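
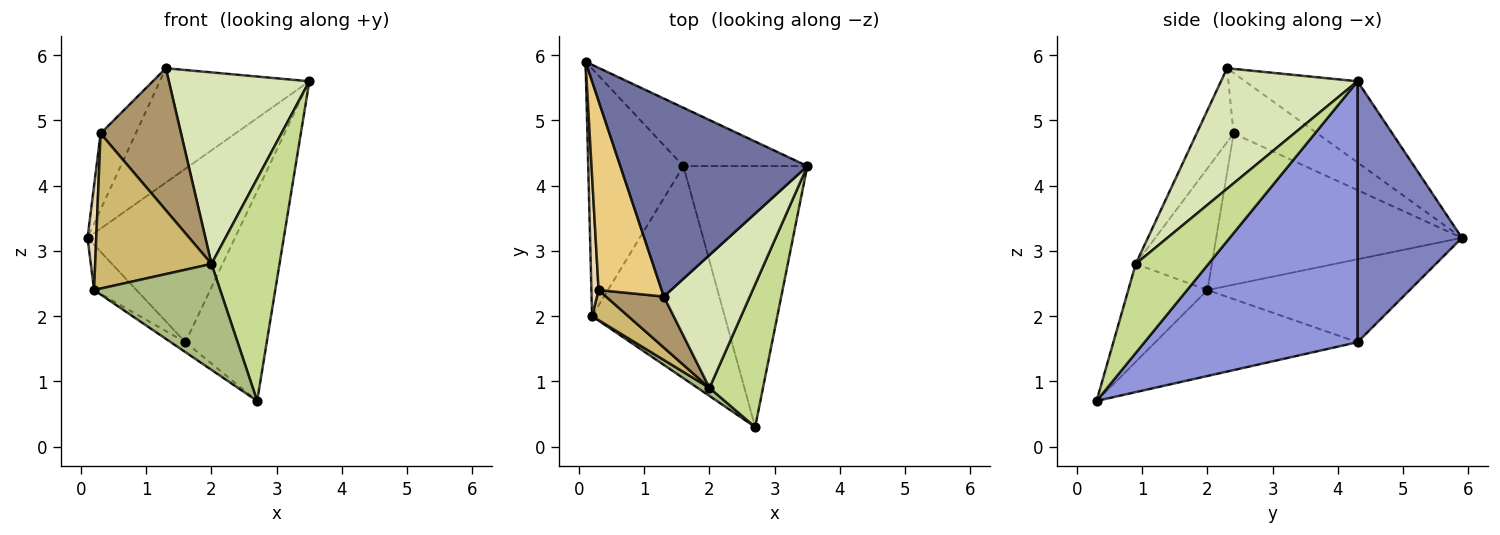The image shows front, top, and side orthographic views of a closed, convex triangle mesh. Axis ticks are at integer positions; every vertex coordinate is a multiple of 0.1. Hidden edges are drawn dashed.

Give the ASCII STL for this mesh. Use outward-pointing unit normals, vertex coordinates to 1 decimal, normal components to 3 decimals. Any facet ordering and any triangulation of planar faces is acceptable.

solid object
 facet normal -0.352 0.468 0.811
  outer loop
   vertex 1.3 2.3 5.8
   vertex 3.5 4.3 5.6
   vertex 0.1 5.9 3.2
  endloop
 endfacet
 facet normal 0.557 0.787 -0.265
  outer loop
   vertex 1.6 4.3 1.6
   vertex 0.1 5.9 3.2
   vertex 3.5 4.3 5.6
  endloop
 endfacet
 facet normal 0.854 0.326 -0.406
  outer loop
   vertex 1.6 4.3 1.6
   vertex 3.5 4.3 5.6
   vertex 2.7 0.3 0.7
  endloop
 endfacet
 facet normal -0.651 0.136 -0.747
  outer loop
   vertex 1.6 4.3 1.6
   vertex 0.2 2.0 2.4
   vertex 0.1 5.9 3.2
  endloop
 endfacet
 facet normal -0.544 0.039 -0.838
  outer loop
   vertex 1.6 4.3 1.6
   vertex 2.7 0.3 0.7
   vertex 0.2 2.0 2.4
  endloop
 endfacet
 facet normal -0.531 -0.845 0.065
  outer loop
   vertex 2.0 0.9 2.8
   vertex 0.2 2.0 2.4
   vertex 2.7 0.3 0.7
  endloop
 endfacet
 facet normal 0.669 -0.626 0.402
  outer loop
   vertex 2.0 0.9 2.8
   vertex 2.7 0.3 0.7
   vertex 3.5 4.3 5.6
  endloop
 endfacet
 facet normal 0.624 -0.642 0.445
  outer loop
   vertex 2.0 0.9 2.8
   vertex 3.5 4.3 5.6
   vertex 1.3 2.3 5.8
  endloop
 endfacet
 facet normal -0.397 -0.864 0.310
  outer loop
   vertex 0.3 2.4 4.8
   vertex 2.0 0.9 2.8
   vertex 1.3 2.3 5.8
  endloop
 endfacet
 facet normal -0.540 -0.826 0.160
  outer loop
   vertex 0.3 2.4 4.8
   vertex 0.2 2.0 2.4
   vertex 2.0 0.9 2.8
  endloop
 endfacet
 facet normal -0.665 0.279 0.693
  outer loop
   vertex 0.3 2.4 4.8
   vertex 1.3 2.3 5.8
   vertex 0.1 5.9 3.2
  endloop
 endfacet
 facet normal -0.998 -0.035 0.047
  outer loop
   vertex 0.3 2.4 4.8
   vertex 0.1 5.9 3.2
   vertex 0.2 2.0 2.4
  endloop
 endfacet
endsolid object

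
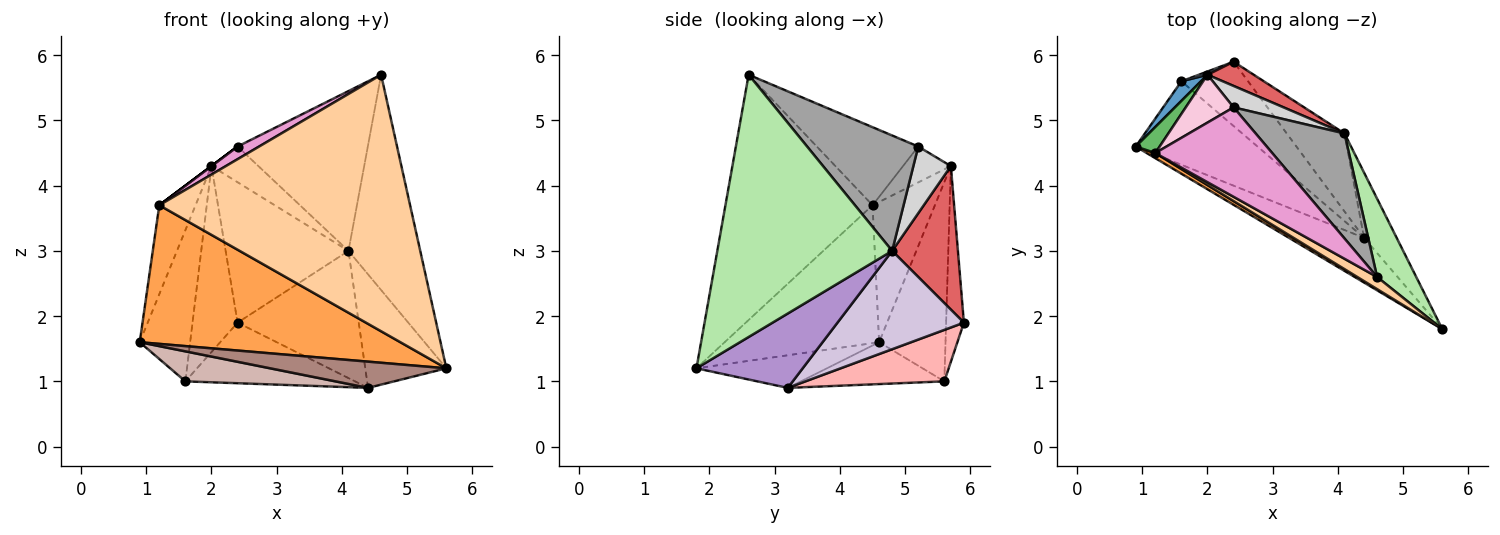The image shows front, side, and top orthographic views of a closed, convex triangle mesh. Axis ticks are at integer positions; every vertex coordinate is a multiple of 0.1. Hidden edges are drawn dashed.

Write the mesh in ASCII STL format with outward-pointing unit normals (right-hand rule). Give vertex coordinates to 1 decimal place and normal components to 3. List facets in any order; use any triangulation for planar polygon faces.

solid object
 facet normal -0.794 0.603 0.078
  outer loop
   vertex 1.6 5.6 1.0
   vertex 0.9 4.6 1.6
   vertex 2.0 5.7 4.3
  endloop
 endfacet
 facet normal -0.367 0.930 0.016
  outer loop
   vertex 1.6 5.6 1.0
   vertex 2.0 5.7 4.3
   vertex 2.4 5.9 1.9
  endloop
 endfacet
 facet normal -0.510 -0.860 0.032
  outer loop
   vertex 1.2 4.5 3.7
   vertex 0.9 4.6 1.6
   vertex 5.6 1.8 1.2
  endloop
 endfacet
 facet normal -0.506 -0.862 0.041
  outer loop
   vertex 1.2 4.5 3.7
   vertex 5.6 1.8 1.2
   vertex 4.6 2.6 5.7
  endloop
 endfacet
 facet normal -0.855 0.497 0.146
  outer loop
   vertex 1.2 4.5 3.7
   vertex 2.0 5.7 4.3
   vertex 0.9 4.6 1.6
  endloop
 endfacet
 facet normal 0.916 0.376 0.137
  outer loop
   vertex 4.1 4.8 3.0
   vertex 4.6 2.6 5.7
   vertex 5.6 1.8 1.2
  endloop
 endfacet
 facet normal 0.467 0.872 0.150
  outer loop
   vertex 4.1 4.8 3.0
   vertex 2.4 5.9 1.9
   vertex 2.0 5.7 4.3
  endloop
 endfacet
 facet normal 0.490 0.598 -0.635
  outer loop
   vertex 4.4 3.2 0.9
   vertex 1.6 5.6 1.0
   vertex 2.4 5.9 1.9
  endloop
 endfacet
 facet normal 0.751 0.573 -0.329
  outer loop
   vertex 4.4 3.2 0.9
   vertex 4.1 4.8 3.0
   vertex 5.6 1.8 1.2
  endloop
 endfacet
 facet normal 0.665 0.637 -0.390
  outer loop
   vertex 4.4 3.2 0.9
   vertex 2.4 5.9 1.9
   vertex 4.1 4.8 3.0
  endloop
 endfacet
 facet normal -0.351 -0.474 -0.808
  outer loop
   vertex 4.4 3.2 0.9
   vertex 5.6 1.8 1.2
   vertex 0.9 4.6 1.6
  endloop
 endfacet
 facet normal -0.308 -0.322 -0.895
  outer loop
   vertex 4.4 3.2 0.9
   vertex 0.9 4.6 1.6
   vertex 1.6 5.6 1.0
  endloop
 endfacet
 facet normal -0.551 -0.117 0.826
  outer loop
   vertex 2.4 5.2 4.6
   vertex 1.2 4.5 3.7
   vertex 4.6 2.6 5.7
  endloop
 endfacet
 facet normal -0.600 0.000 0.800
  outer loop
   vertex 2.4 5.2 4.6
   vertex 2.0 5.7 4.3
   vertex 1.2 4.5 3.7
  endloop
 endfacet
 facet normal 0.581 0.680 0.447
  outer loop
   vertex 2.4 5.2 4.6
   vertex 4.6 2.6 5.7
   vertex 4.1 4.8 3.0
  endloop
 endfacet
 facet normal 0.566 0.707 0.424
  outer loop
   vertex 2.4 5.2 4.6
   vertex 4.1 4.8 3.0
   vertex 2.0 5.7 4.3
  endloop
 endfacet
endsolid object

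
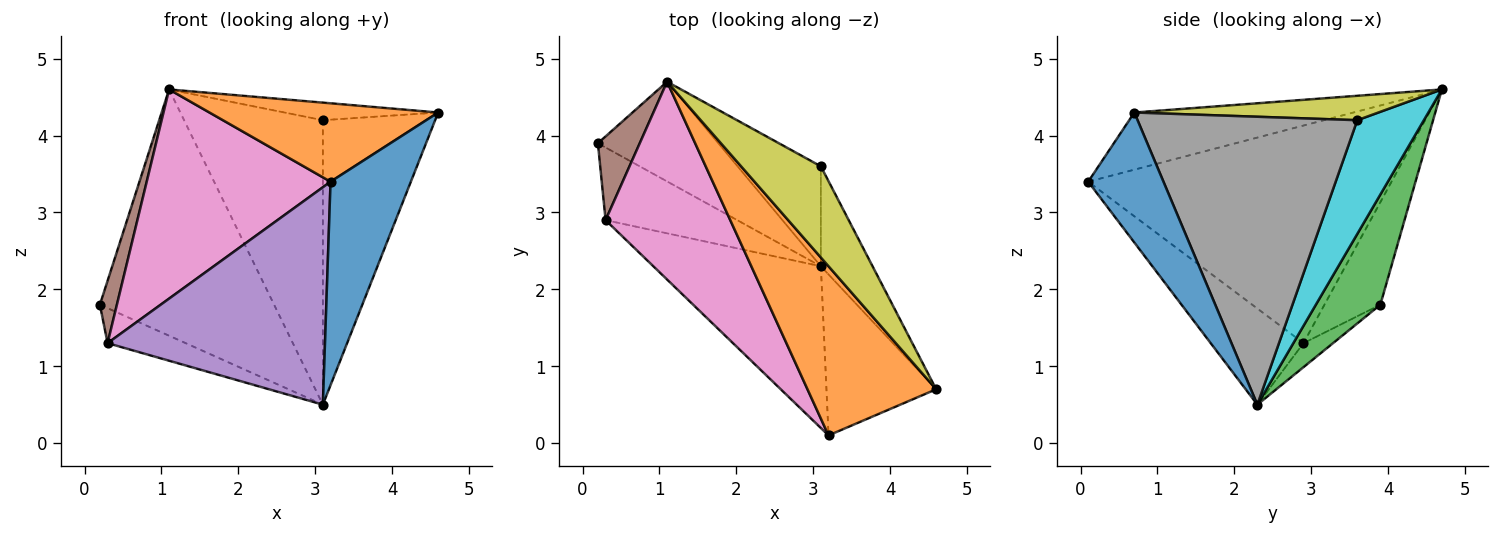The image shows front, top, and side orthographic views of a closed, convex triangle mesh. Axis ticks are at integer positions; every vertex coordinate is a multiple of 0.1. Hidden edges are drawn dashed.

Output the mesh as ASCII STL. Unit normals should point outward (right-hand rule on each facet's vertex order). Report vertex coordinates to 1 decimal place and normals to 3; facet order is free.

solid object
 facet normal 0.592 -0.632 -0.500
  outer loop
   vertex 3.1 2.3 0.5
   vertex 4.6 0.7 4.3
   vertex 3.2 0.1 3.4
  endloop
 endfacet
 facet normal -0.374 -0.390 0.841
  outer loop
   vertex 1.1 4.7 4.6
   vertex 3.2 0.1 3.4
   vertex 4.6 0.7 4.3
  endloop
 endfacet
 facet normal 0.325 0.877 -0.355
  outer loop
   vertex 1.1 4.7 4.6
   vertex 3.1 2.3 0.5
   vertex 0.2 3.9 1.8
  endloop
 endfacet
 facet normal -0.162 0.428 -0.889
  outer loop
   vertex 0.3 2.9 1.3
   vertex 0.2 3.9 1.8
   vertex 3.1 2.3 0.5
  endloop
 endfacet
 facet normal -0.324 -0.759 -0.565
  outer loop
   vertex 0.3 2.9 1.3
   vertex 3.1 2.3 0.5
   vertex 3.2 0.1 3.4
  endloop
 endfacet
 facet normal -0.891 -0.271 0.364
  outer loop
   vertex 0.3 2.9 1.3
   vertex 1.1 4.7 4.6
   vertex 0.2 3.9 1.8
  endloop
 endfacet
 facet normal -0.768 -0.465 0.440
  outer loop
   vertex 0.3 2.9 1.3
   vertex 3.2 0.1 3.4
   vertex 1.1 4.7 4.6
  endloop
 endfacet
 facet normal 0.879 0.449 -0.158
  outer loop
   vertex 3.1 3.6 4.2
   vertex 4.6 0.7 4.3
   vertex 3.1 2.3 0.5
  endloop
 endfacet
 facet normal 0.288 0.181 0.940
  outer loop
   vertex 3.1 3.6 4.2
   vertex 1.1 4.7 4.6
   vertex 4.6 0.7 4.3
  endloop
 endfacet
 facet normal 0.412 0.860 -0.302
  outer loop
   vertex 3.1 3.6 4.2
   vertex 3.1 2.3 0.5
   vertex 1.1 4.7 4.6
  endloop
 endfacet
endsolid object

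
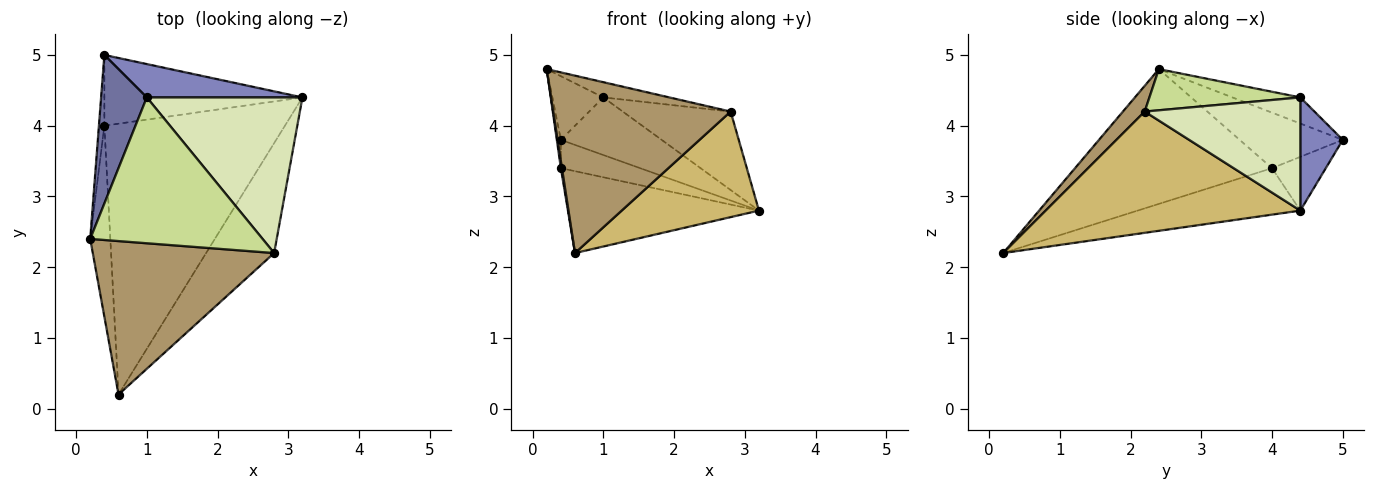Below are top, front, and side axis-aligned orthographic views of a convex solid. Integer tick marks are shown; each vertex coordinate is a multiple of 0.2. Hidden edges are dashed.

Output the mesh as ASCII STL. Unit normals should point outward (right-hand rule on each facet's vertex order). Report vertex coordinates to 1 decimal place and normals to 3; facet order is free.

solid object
 facet normal -0.465 0.349 0.814
  outer loop
   vertex 1.0 4.4 4.4
   vertex 0.4 5.0 3.8
   vertex 0.2 2.4 4.8
  endloop
 endfacet
 facet normal 0.342 0.813 0.471
  outer loop
   vertex 1.0 4.4 4.4
   vertex 3.2 4.4 2.8
   vertex 0.4 5.0 3.8
  endloop
 endfacet
 facet normal -0.994 0.039 -0.097
  outer loop
   vertex 0.4 4.0 3.4
   vertex 0.2 2.4 4.8
   vertex 0.4 5.0 3.8
  endloop
 endfacet
 facet normal -0.989 -0.005 -0.148
  outer loop
   vertex 0.4 4.0 3.4
   vertex 0.6 0.2 2.2
   vertex 0.2 2.4 4.8
  endloop
 endfacet
 facet normal -0.244 0.360 -0.900
  outer loop
   vertex 0.4 4.0 3.4
   vertex 0.4 5.0 3.8
   vertex 3.2 4.4 2.8
  endloop
 endfacet
 facet normal -0.239 0.281 -0.929
  outer loop
   vertex 0.4 4.0 3.4
   vertex 3.2 4.4 2.8
   vertex 0.6 0.2 2.2
  endloop
 endfacet
 facet normal 0.231 0.101 0.968
  outer loop
   vertex 2.8 2.2 4.2
   vertex 1.0 4.4 4.4
   vertex 0.2 2.4 4.8
  endloop
 endfacet
 facet normal 0.545 0.378 0.749
  outer loop
   vertex 2.8 2.2 4.2
   vertex 3.2 4.4 2.8
   vertex 1.0 4.4 4.4
  endloop
 endfacet
 facet normal 0.092 -0.753 0.651
  outer loop
   vertex 2.8 2.2 4.2
   vertex 0.2 2.4 4.8
   vertex 0.6 0.2 2.2
  endloop
 endfacet
 facet normal 0.789 -0.425 -0.443
  outer loop
   vertex 2.8 2.2 4.2
   vertex 0.6 0.2 2.2
   vertex 3.2 4.4 2.8
  endloop
 endfacet
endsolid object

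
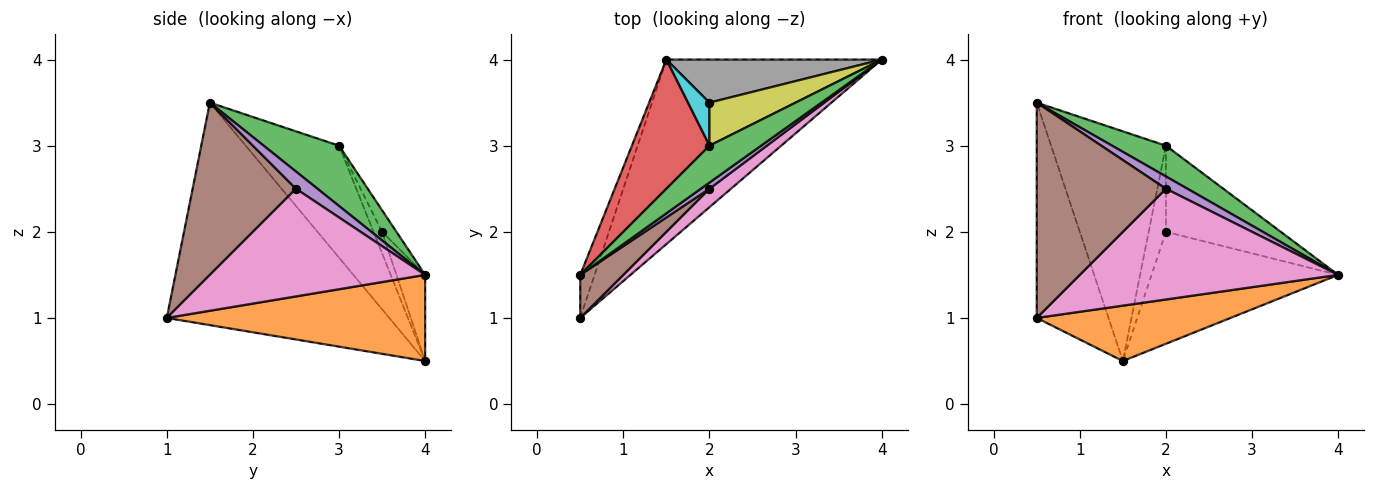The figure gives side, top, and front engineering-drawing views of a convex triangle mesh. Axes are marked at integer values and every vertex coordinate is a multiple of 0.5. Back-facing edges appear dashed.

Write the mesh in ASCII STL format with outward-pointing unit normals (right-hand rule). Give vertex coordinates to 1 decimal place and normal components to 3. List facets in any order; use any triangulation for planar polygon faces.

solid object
 facet normal -0.950 0.306 -0.061
  outer loop
   vertex 0.5 1.0 1.0
   vertex 0.5 1.5 3.5
   vertex 1.5 4.0 0.5
  endloop
 endfacet
 facet normal 0.358 -0.268 -0.894
  outer loop
   vertex 0.5 1.0 1.0
   vertex 1.5 4.0 0.5
   vertex 4.0 4.0 1.5
  endloop
 endfacet
 facet normal 0.667 -0.477 0.572
  outer loop
   vertex 2.0 3.0 3.0
   vertex 0.5 1.5 3.5
   vertex 4.0 4.0 1.5
  endloop
 endfacet
 facet normal -0.578 0.711 0.400
  outer loop
   vertex 2.0 3.0 3.0
   vertex 1.5 4.0 0.5
   vertex 0.5 1.5 3.5
  endloop
 endfacet
 facet normal 0.667 -0.667 0.333
  outer loop
   vertex 2.0 2.5 2.5
   vertex 4.0 4.0 1.5
   vertex 0.5 1.5 3.5
  endloop
 endfacet
 facet normal 0.617 -0.772 0.154
  outer loop
   vertex 2.0 2.5 2.5
   vertex 0.5 1.5 3.5
   vertex 0.5 1.0 1.0
  endloop
 endfacet
 facet normal 0.635 -0.762 0.127
  outer loop
   vertex 2.0 2.5 2.5
   vertex 0.5 1.0 1.0
   vertex 4.0 4.0 1.5
  endloop
 endfacet
 facet normal -0.142 0.924 0.355
  outer loop
   vertex 2.0 3.5 2.0
   vertex 4.0 4.0 1.5
   vertex 1.5 4.0 0.5
  endloop
 endfacet
 facet normal -0.111 0.889 0.444
  outer loop
   vertex 2.0 3.5 2.0
   vertex 2.0 3.0 3.0
   vertex 4.0 4.0 1.5
  endloop
 endfacet
 facet normal -0.408 0.816 0.408
  outer loop
   vertex 2.0 3.5 2.0
   vertex 1.5 4.0 0.5
   vertex 2.0 3.0 3.0
  endloop
 endfacet
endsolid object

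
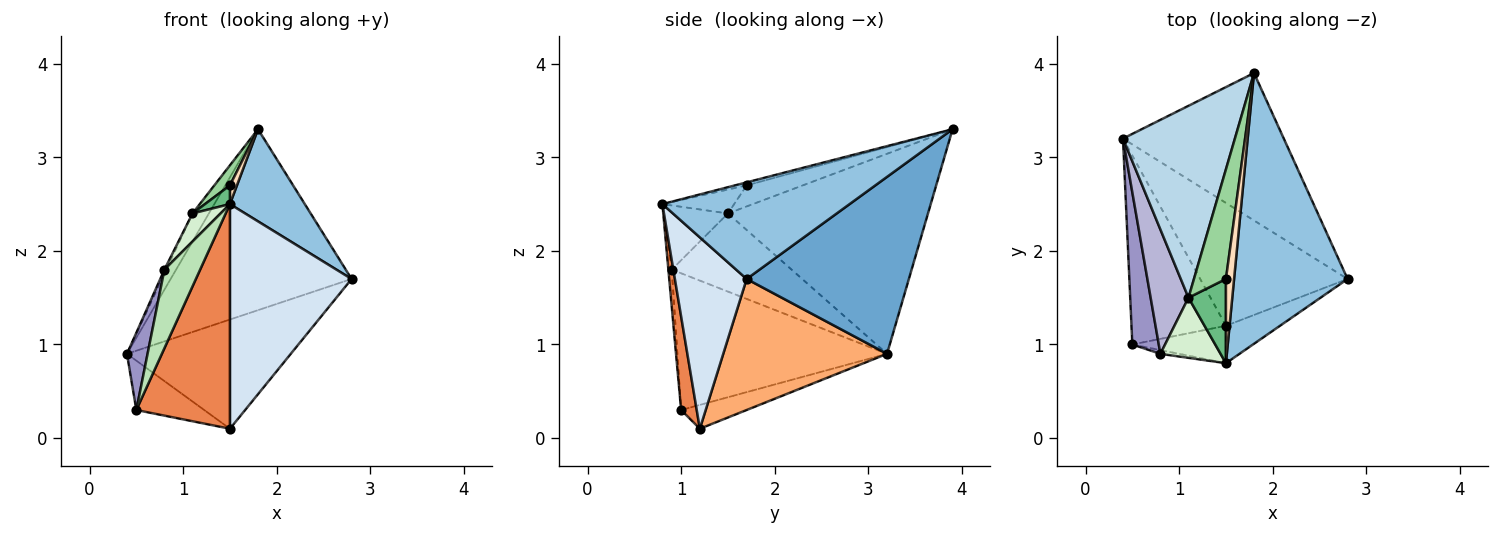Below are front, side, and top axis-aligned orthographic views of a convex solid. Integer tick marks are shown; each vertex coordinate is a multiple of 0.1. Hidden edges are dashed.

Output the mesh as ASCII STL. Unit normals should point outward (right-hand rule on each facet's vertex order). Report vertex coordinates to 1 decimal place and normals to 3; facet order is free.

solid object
 facet normal 0.571 0.637 -0.519
  outer loop
   vertex 1.8 3.9 3.3
   vertex 2.8 1.7 1.7
   vertex 0.4 3.2 0.9
  endloop
 endfacet
 facet normal 0.627 -0.251 0.737
  outer loop
   vertex 1.8 3.9 3.3
   vertex 1.5 0.8 2.5
   vertex 2.8 1.7 1.7
  endloop
 endfacet
 facet normal -0.870 0.071 0.487
  outer loop
   vertex 1.1 1.5 2.4
   vertex 1.8 3.9 3.3
   vertex 0.4 3.2 0.9
  endloop
 endfacet
 facet normal 0.503 -0.853 -0.142
  outer loop
   vertex 1.5 1.2 0.1
   vertex 2.8 1.7 1.7
   vertex 1.5 0.8 2.5
  endloop
 endfacet
 facet normal 0.162 -0.973 -0.162
  outer loop
   vertex 1.5 1.2 0.1
   vertex 1.5 0.8 2.5
   vertex 0.5 1.0 0.3
  endloop
 endfacet
 facet normal 0.553 0.553 -0.623
  outer loop
   vertex 1.5 1.2 0.1
   vertex 0.4 3.2 0.9
   vertex 2.8 1.7 1.7
  endloop
 endfacet
 facet normal -0.237 0.246 -0.940
  outer loop
   vertex 1.5 1.2 0.1
   vertex 0.5 1.0 0.3
   vertex 0.4 3.2 0.9
  endloop
 endfacet
 facet normal -0.340 -0.204 0.918
  outer loop
   vertex 1.5 1.7 2.7
   vertex 1.5 0.8 2.5
   vertex 1.8 3.9 3.3
  endloop
 endfacet
 facet normal -0.529 -0.184 0.828
  outer loop
   vertex 1.5 1.7 2.7
   vertex 1.1 1.5 2.4
   vertex 1.5 0.8 2.5
  endloop
 endfacet
 facet normal -0.544 -0.151 0.826
  outer loop
   vertex 1.5 1.7 2.7
   vertex 1.8 3.9 3.3
   vertex 1.1 1.5 2.4
  endloop
 endfacet
 facet normal -0.095 -0.994 -0.047
  outer loop
   vertex 0.8 0.9 1.8
   vertex 0.5 1.0 0.3
   vertex 1.5 0.8 2.5
  endloop
 endfacet
 facet normal -0.695 -0.304 0.652
  outer loop
   vertex 0.8 0.9 1.8
   vertex 1.5 0.8 2.5
   vertex 1.1 1.5 2.4
  endloop
 endfacet
 facet normal -0.977 -0.096 0.189
  outer loop
   vertex 0.8 0.9 1.8
   vertex 0.4 3.2 0.9
   vertex 0.5 1.0 0.3
  endloop
 endfacet
 facet normal -0.900 0.014 0.436
  outer loop
   vertex 0.8 0.9 1.8
   vertex 1.1 1.5 2.4
   vertex 0.4 3.2 0.9
  endloop
 endfacet
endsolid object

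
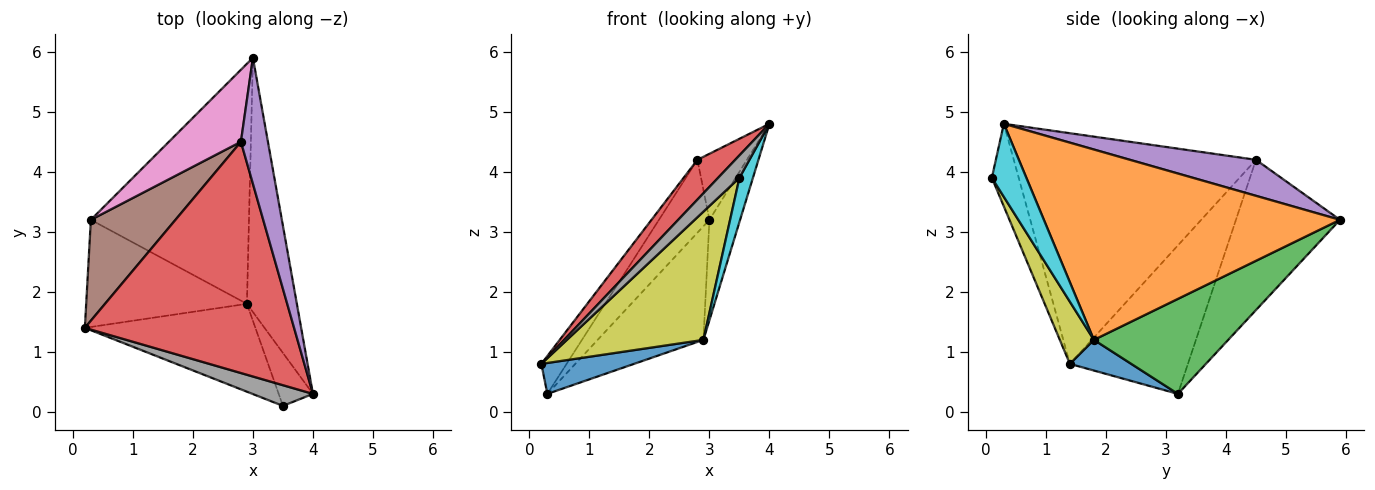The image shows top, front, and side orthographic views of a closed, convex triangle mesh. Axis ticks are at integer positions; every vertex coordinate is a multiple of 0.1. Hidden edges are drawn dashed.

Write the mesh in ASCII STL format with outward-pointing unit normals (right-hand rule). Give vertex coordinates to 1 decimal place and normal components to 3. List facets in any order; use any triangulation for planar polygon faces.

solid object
 facet normal 0.180 -0.273 -0.945
  outer loop
   vertex 2.9 1.8 1.2
   vertex 0.2 1.4 0.8
   vertex 0.3 3.2 0.3
  endloop
 endfacet
 facet normal 0.962 0.100 -0.253
  outer loop
   vertex 2.9 1.8 1.2
   vertex 3.0 5.9 3.2
   vertex 4.0 0.3 4.8
  endloop
 endfacet
 facet normal 0.477 0.376 -0.794
  outer loop
   vertex 2.9 1.8 1.2
   vertex 0.3 3.2 0.3
   vertex 3.0 5.9 3.2
  endloop
 endfacet
 facet normal -0.736 -0.115 0.667
  outer loop
   vertex 2.8 4.5 4.2
   vertex 0.2 1.4 0.8
   vertex 4.0 0.3 4.8
  endloop
 endfacet
 facet normal 0.763 0.300 0.572
  outer loop
   vertex 2.8 4.5 4.2
   vertex 4.0 0.3 4.8
   vertex 3.0 5.9 3.2
  endloop
 endfacet
 facet normal -0.854 0.183 0.487
  outer loop
   vertex 2.8 4.5 4.2
   vertex 0.3 3.2 0.3
   vertex 0.2 1.4 0.8
  endloop
 endfacet
 facet normal -0.826 0.401 0.396
  outer loop
   vertex 2.8 4.5 4.2
   vertex 3.0 5.9 3.2
   vertex 0.3 3.2 0.3
  endloop
 endfacet
 facet normal -0.680 -0.539 0.497
  outer loop
   vertex 3.5 0.1 3.9
   vertex 4.0 0.3 4.8
   vertex 0.2 1.4 0.8
  endloop
 endfacet
 facet normal 0.202 -0.808 -0.554
  outer loop
   vertex 3.5 0.1 3.9
   vertex 0.2 1.4 0.8
   vertex 2.9 1.8 1.2
  endloop
 endfacet
 facet normal 0.854 -0.334 -0.400
  outer loop
   vertex 3.5 0.1 3.9
   vertex 2.9 1.8 1.2
   vertex 4.0 0.3 4.8
  endloop
 endfacet
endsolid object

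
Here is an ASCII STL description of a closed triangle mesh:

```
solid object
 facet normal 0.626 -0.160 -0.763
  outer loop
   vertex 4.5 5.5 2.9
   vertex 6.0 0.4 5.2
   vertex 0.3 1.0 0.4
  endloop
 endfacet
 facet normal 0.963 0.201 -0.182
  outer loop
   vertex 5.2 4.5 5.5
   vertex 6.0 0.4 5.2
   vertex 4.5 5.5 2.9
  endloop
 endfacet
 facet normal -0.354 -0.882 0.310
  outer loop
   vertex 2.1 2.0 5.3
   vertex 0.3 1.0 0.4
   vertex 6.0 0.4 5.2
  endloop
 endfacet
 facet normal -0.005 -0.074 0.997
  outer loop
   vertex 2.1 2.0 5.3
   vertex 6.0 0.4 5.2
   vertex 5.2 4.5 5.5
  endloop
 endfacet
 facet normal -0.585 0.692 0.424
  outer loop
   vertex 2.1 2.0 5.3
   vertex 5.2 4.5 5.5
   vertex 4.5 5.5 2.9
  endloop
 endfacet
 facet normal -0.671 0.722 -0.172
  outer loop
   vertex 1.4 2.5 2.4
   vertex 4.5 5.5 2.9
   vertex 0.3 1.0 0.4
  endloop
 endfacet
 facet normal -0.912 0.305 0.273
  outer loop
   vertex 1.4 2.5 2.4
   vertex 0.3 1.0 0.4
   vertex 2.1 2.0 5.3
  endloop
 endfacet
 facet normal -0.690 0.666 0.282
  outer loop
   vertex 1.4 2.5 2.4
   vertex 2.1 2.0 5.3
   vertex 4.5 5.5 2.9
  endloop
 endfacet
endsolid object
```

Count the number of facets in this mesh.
8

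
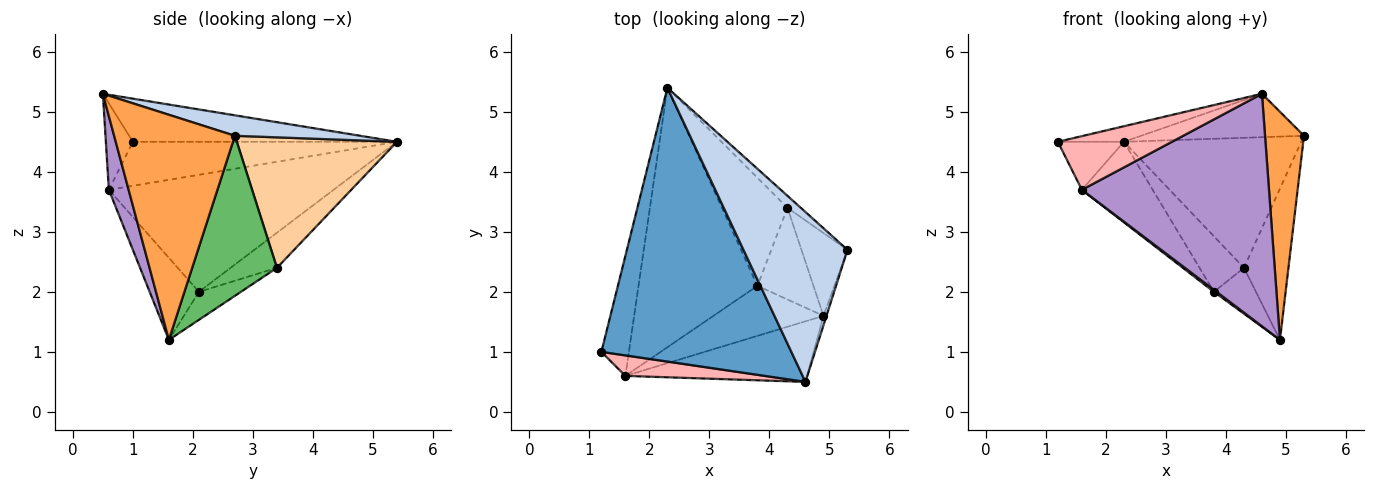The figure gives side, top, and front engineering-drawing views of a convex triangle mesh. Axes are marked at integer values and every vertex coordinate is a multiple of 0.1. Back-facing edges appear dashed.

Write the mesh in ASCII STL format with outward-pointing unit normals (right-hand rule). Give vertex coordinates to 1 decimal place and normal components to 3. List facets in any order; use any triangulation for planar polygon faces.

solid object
 facet normal -0.221 0.055 0.974
  outer loop
   vertex 4.6 0.5 5.3
   vertex 2.3 5.4 4.5
   vertex 1.2 1.0 4.5
  endloop
 endfacet
 facet normal 0.187 0.243 0.952
  outer loop
   vertex 4.6 0.5 5.3
   vertex 5.3 2.7 4.6
   vertex 2.3 5.4 4.5
  endloop
 endfacet
 facet normal 0.952 -0.307 -0.013
  outer loop
   vertex 4.6 0.5 5.3
   vertex 4.9 1.6 1.2
   vertex 5.3 2.7 4.6
  endloop
 endfacet
 facet normal 0.669 0.740 -0.068
  outer loop
   vertex 4.3 3.4 2.4
   vertex 2.3 5.4 4.5
   vertex 5.3 2.7 4.6
  endloop
 endfacet
 facet normal 0.858 0.450 -0.247
  outer loop
   vertex 4.3 3.4 2.4
   vertex 5.3 2.7 4.6
   vertex 4.9 1.6 1.2
  endloop
 endfacet
 facet normal -0.430 0.413 -0.803
  outer loop
   vertex 4.3 3.4 2.4
   vertex 3.8 2.1 2.0
   vertex 2.3 5.4 4.5
  endloop
 endfacet
 facet normal -0.408 0.408 -0.816
  outer loop
   vertex 4.3 3.4 2.4
   vertex 4.9 1.6 1.2
   vertex 3.8 2.1 2.0
  endloop
 endfacet
 facet normal -0.216 -0.912 0.348
  outer loop
   vertex 1.6 0.6 3.7
   vertex 4.6 0.5 5.3
   vertex 1.2 1.0 4.5
  endloop
 endfacet
 facet normal 0.102 -0.963 -0.251
  outer loop
   vertex 1.6 0.6 3.7
   vertex 4.9 1.6 1.2
   vertex 4.6 0.5 5.3
  endloop
 endfacet
 facet normal -0.597 -0.032 -0.801
  outer loop
   vertex 1.6 0.6 3.7
   vertex 3.8 2.1 2.0
   vertex 4.9 1.6 1.2
  endloop
 endfacet
 facet normal -0.830 0.207 -0.518
  outer loop
   vertex 1.6 0.6 3.7
   vertex 1.2 1.0 4.5
   vertex 2.3 5.4 4.5
  endloop
 endfacet
 facet normal -0.685 0.216 -0.696
  outer loop
   vertex 1.6 0.6 3.7
   vertex 2.3 5.4 4.5
   vertex 3.8 2.1 2.0
  endloop
 endfacet
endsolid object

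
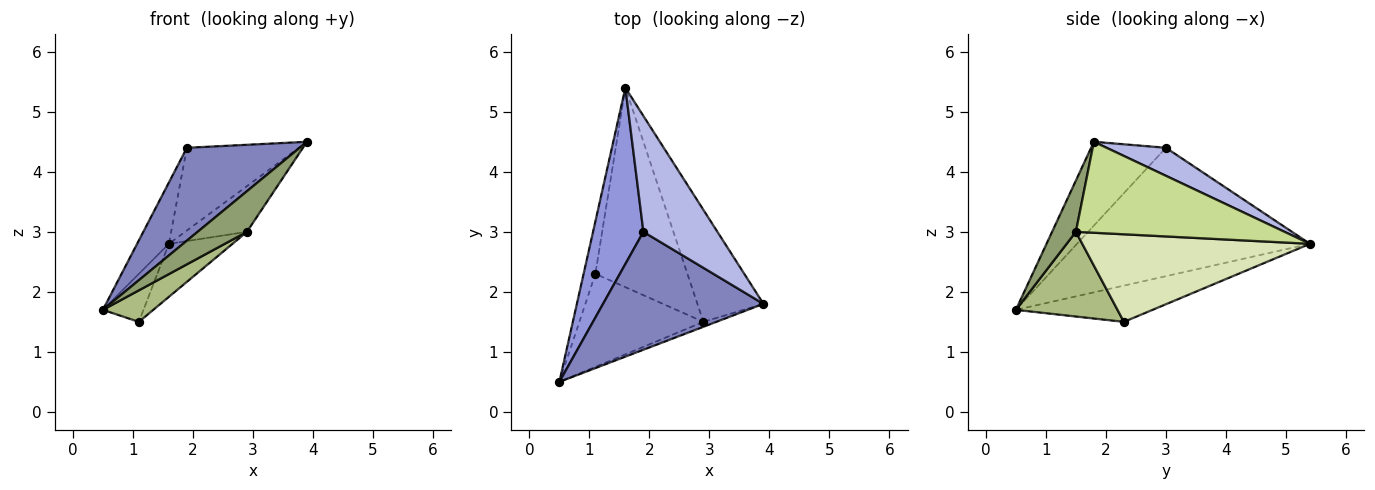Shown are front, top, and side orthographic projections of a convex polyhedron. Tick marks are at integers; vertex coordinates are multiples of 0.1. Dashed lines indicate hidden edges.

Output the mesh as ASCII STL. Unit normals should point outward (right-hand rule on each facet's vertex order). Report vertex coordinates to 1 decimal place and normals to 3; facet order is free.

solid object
 facet normal -0.915 0.272 -0.297
  outer loop
   vertex 1.1 2.3 1.5
   vertex 0.5 0.5 1.7
   vertex 1.6 5.4 2.8
  endloop
 endfacet
 facet normal -0.380 -0.572 0.727
  outer loop
   vertex 1.9 3.0 4.4
   vertex 0.5 0.5 1.7
   vertex 3.9 1.8 4.5
  endloop
 endfacet
 facet normal -0.924 0.126 0.362
  outer loop
   vertex 1.9 3.0 4.4
   vertex 1.6 5.4 2.8
   vertex 0.5 0.5 1.7
  endloop
 endfacet
 facet normal 0.294 0.555 0.778
  outer loop
   vertex 1.9 3.0 4.4
   vertex 3.9 1.8 4.5
   vertex 1.6 5.4 2.8
  endloop
 endfacet
 facet normal 0.432 -0.895 -0.109
  outer loop
   vertex 2.9 1.5 3.0
   vertex 3.9 1.8 4.5
   vertex 0.5 0.5 1.7
  endloop
 endfacet
 facet normal 0.543 -0.269 -0.795
  outer loop
   vertex 2.9 1.5 3.0
   vertex 0.5 0.5 1.7
   vertex 1.1 2.3 1.5
  endloop
 endfacet
 facet normal 0.787 0.233 -0.571
  outer loop
   vertex 2.9 1.5 3.0
   vertex 1.6 5.4 2.8
   vertex 3.9 1.8 4.5
  endloop
 endfacet
 facet normal 0.677 0.189 -0.711
  outer loop
   vertex 2.9 1.5 3.0
   vertex 1.1 2.3 1.5
   vertex 1.6 5.4 2.8
  endloop
 endfacet
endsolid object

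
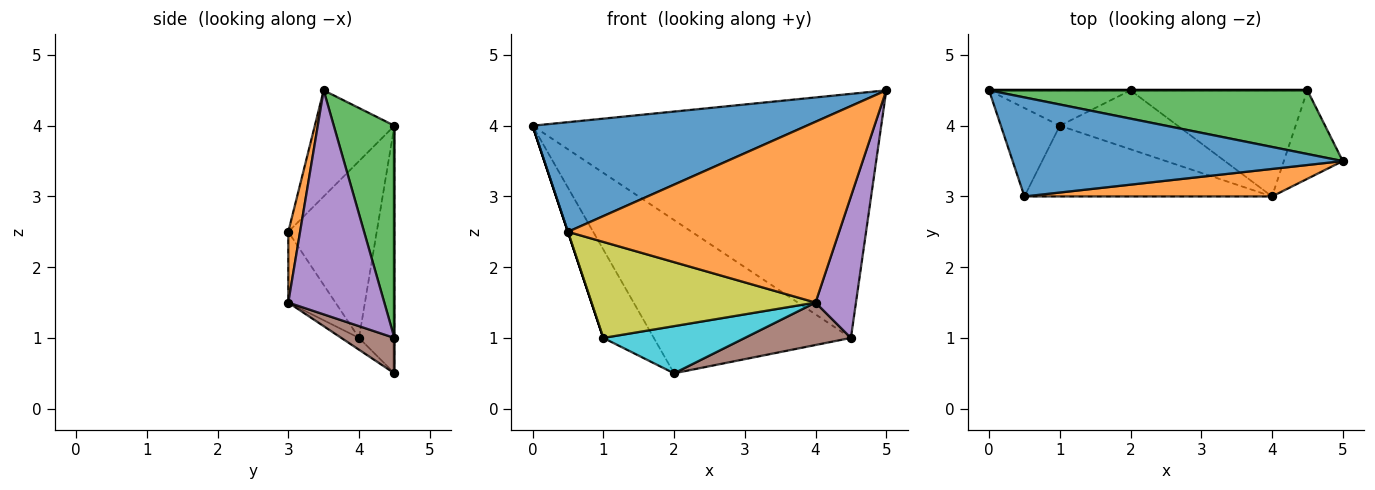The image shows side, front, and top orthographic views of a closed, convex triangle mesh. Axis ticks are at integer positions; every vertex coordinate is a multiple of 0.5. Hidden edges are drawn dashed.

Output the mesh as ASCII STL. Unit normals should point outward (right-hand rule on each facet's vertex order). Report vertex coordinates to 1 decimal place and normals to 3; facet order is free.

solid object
 facet normal -0.211 -0.725 0.655
  outer loop
   vertex 0.5 3.0 2.5
   vertex 5.0 3.5 4.5
   vertex 0.0 4.5 4.0
  endloop
 endfacet
 facet normal 0.043 -0.988 0.150
  outer loop
   vertex 4.0 3.0 1.5
   vertex 5.0 3.5 4.5
   vertex 0.5 3.0 2.5
  endloop
 endfacet
 facet normal 0.166 0.954 0.249
  outer loop
   vertex 4.5 4.5 1.0
   vertex 0.0 4.5 4.0
   vertex 5.0 3.5 4.5
  endloop
 endfacet
 facet normal 0.000 1.000 0.000
  outer loop
   vertex 4.5 4.5 1.0
   vertex 2.0 4.5 0.5
   vertex 0.0 4.5 4.0
  endloop
 endfacet
 facet normal 0.896 -0.377 -0.236
  outer loop
   vertex 4.5 4.5 1.0
   vertex 5.0 3.5 4.5
   vertex 4.0 3.0 1.5
  endloop
 endfacet
 facet normal 0.183 -0.365 -0.913
  outer loop
   vertex 4.5 4.5 1.0
   vertex 4.0 3.0 1.5
   vertex 2.0 4.5 0.5
  endloop
 endfacet
 facet normal -0.949 0.000 -0.316
  outer loop
   vertex 1.0 4.0 1.0
   vertex 0.5 3.0 2.5
   vertex 0.0 4.5 4.0
  endloop
 endfacet
 facet normal -0.545 0.778 -0.311
  outer loop
   vertex 1.0 4.0 1.0
   vertex 0.0 4.5 4.0
   vertex 2.0 4.5 0.5
  endloop
 endfacet
 facet normal -0.167 -0.794 -0.585
  outer loop
   vertex 1.0 4.0 1.0
   vertex 4.0 3.0 1.5
   vertex 0.5 3.0 2.5
  endloop
 endfacet
 facet normal -0.078 -0.623 -0.778
  outer loop
   vertex 1.0 4.0 1.0
   vertex 2.0 4.5 0.5
   vertex 4.0 3.0 1.5
  endloop
 endfacet
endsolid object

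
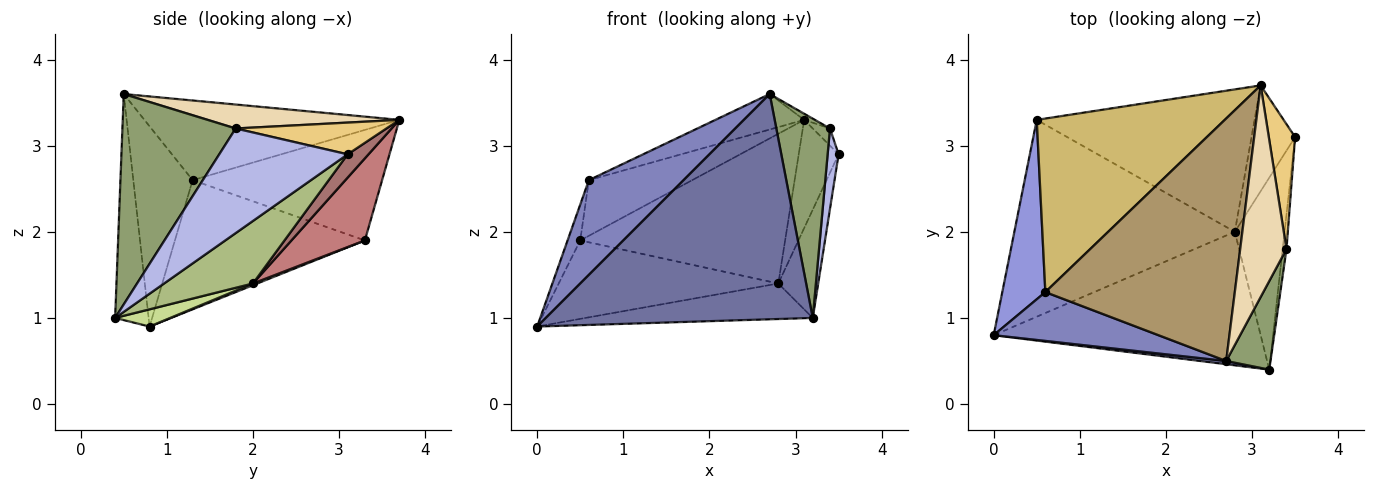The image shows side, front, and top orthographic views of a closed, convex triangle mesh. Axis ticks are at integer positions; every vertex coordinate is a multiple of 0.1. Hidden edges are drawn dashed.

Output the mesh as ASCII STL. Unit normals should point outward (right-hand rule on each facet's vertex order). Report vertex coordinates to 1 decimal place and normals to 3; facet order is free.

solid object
 facet normal -0.124 -0.992 0.014
  outer loop
   vertex 2.7 0.5 3.6
   vertex 0.0 0.8 0.9
   vertex 3.2 0.4 1.0
  endloop
 endfacet
 facet normal -0.486 -0.777 0.400
  outer loop
   vertex 0.6 1.3 2.6
   vertex 0.0 0.8 0.9
   vertex 2.7 0.5 3.6
  endloop
 endfacet
 facet normal -0.947 0.063 0.316
  outer loop
   vertex 0.5 3.3 1.9
   vertex 0.0 0.8 0.9
   vertex 0.6 1.3 2.6
  endloop
 endfacet
 facet normal 0.996 -0.085 -0.036
  outer loop
   vertex 3.4 1.8 3.2
   vertex 3.2 0.4 1.0
   vertex 3.5 3.1 2.9
  endloop
 endfacet
 facet normal 0.888 -0.421 0.187
  outer loop
   vertex 3.4 1.8 3.2
   vertex 2.7 0.5 3.6
   vertex 3.2 0.4 1.0
  endloop
 endfacet
 facet normal 0.738 0.331 -0.588
  outer loop
   vertex 2.8 2.0 1.4
   vertex 3.5 3.1 2.9
   vertex 3.2 0.4 1.0
  endloop
 endfacet
 facet normal 0.062 0.257 -0.964
  outer loop
   vertex 2.8 2.0 1.4
   vertex 3.2 0.4 1.0
   vertex 0.0 0.8 0.9
  endloop
 endfacet
 facet normal 0.007 0.370 -0.929
  outer loop
   vertex 2.8 2.0 1.4
   vertex 0.0 0.8 0.9
   vertex 0.5 3.3 1.9
  endloop
 endfacet
 facet normal -0.384 0.134 0.914
  outer loop
   vertex 3.1 3.7 3.3
   vertex 0.6 1.3 2.6
   vertex 2.7 0.5 3.6
  endloop
 endfacet
 facet normal -0.488 0.266 0.831
  outer loop
   vertex 3.1 3.7 3.3
   vertex 0.5 3.3 1.9
   vertex 0.6 1.3 2.6
  endloop
 endfacet
 facet normal 0.767 0.088 0.636
  outer loop
   vertex 3.1 3.7 3.3
   vertex 3.4 1.8 3.2
   vertex 3.5 3.1 2.9
  endloop
 endfacet
 facet normal 0.459 0.026 0.888
  outer loop
   vertex 3.1 3.7 3.3
   vertex 2.7 0.5 3.6
   vertex 3.4 1.8 3.2
  endloop
 endfacet
 facet normal 0.350 0.670 -0.655
  outer loop
   vertex 3.1 3.7 3.3
   vertex 3.5 3.1 2.9
   vertex 2.8 2.0 1.4
  endloop
 endfacet
 facet normal 0.251 0.701 -0.667
  outer loop
   vertex 3.1 3.7 3.3
   vertex 2.8 2.0 1.4
   vertex 0.5 3.3 1.9
  endloop
 endfacet
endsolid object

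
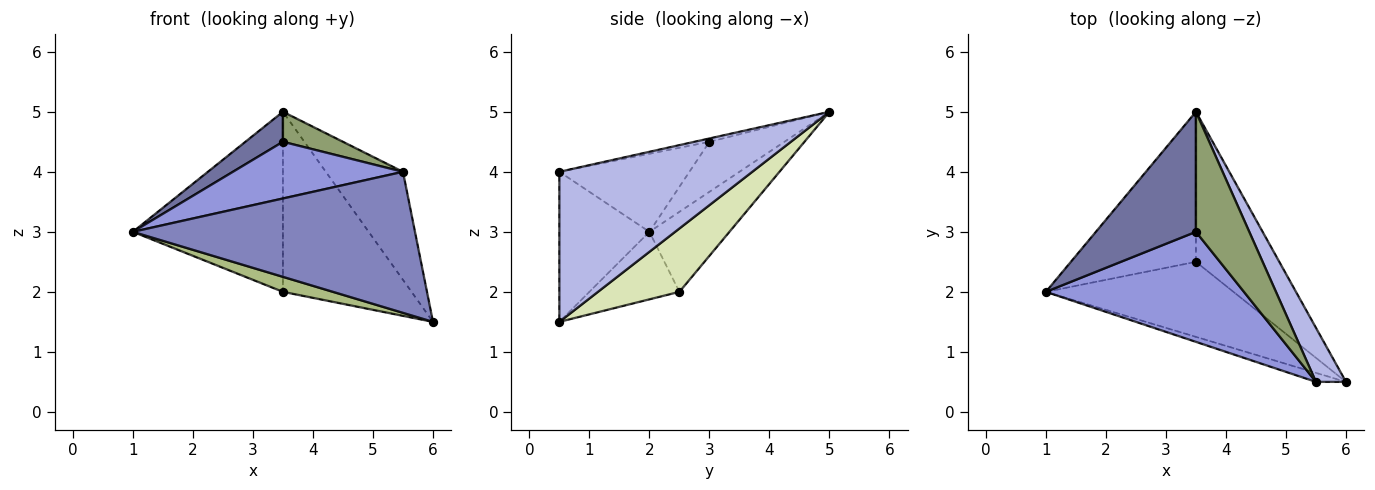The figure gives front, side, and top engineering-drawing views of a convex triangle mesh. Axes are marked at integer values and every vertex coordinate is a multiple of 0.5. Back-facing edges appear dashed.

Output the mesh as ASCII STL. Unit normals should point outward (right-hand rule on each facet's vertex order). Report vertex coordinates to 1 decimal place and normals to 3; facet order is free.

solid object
 facet normal -0.436 -0.218 0.873
  outer loop
   vertex 3.5 3.0 4.5
   vertex 3.5 5.0 5.0
   vertex 1.0 2.0 3.0
  endloop
 endfacet
 facet normal -0.303 -0.951 -0.061
  outer loop
   vertex 5.5 0.5 4.0
   vertex 1.0 2.0 3.0
   vertex 6.0 0.5 1.5
  endloop
 endfacet
 facet normal -0.331 -0.432 0.839
  outer loop
   vertex 5.5 0.5 4.0
   vertex 3.5 3.0 4.5
   vertex 1.0 2.0 3.0
  endloop
 endfacet
 facet normal 0.913 0.365 0.183
  outer loop
   vertex 5.5 0.5 4.0
   vertex 6.0 0.5 1.5
   vertex 3.5 5.0 5.0
  endloop
 endfacet
 facet normal -0.061 -0.242 0.968
  outer loop
   vertex 5.5 0.5 4.0
   vertex 3.5 5.0 5.0
   vertex 3.5 3.0 4.5
  endloop
 endfacet
 facet normal -0.333 -0.185 -0.925
  outer loop
   vertex 3.5 2.5 2.0
   vertex 6.0 0.5 1.5
   vertex 1.0 2.0 3.0
  endloop
 endfacet
 facet normal -0.379 0.711 -0.592
  outer loop
   vertex 3.5 2.5 2.0
   vertex 1.0 2.0 3.0
   vertex 3.5 5.0 5.0
  endloop
 endfacet
 facet normal 0.438 0.691 -0.576
  outer loop
   vertex 3.5 2.5 2.0
   vertex 3.5 5.0 5.0
   vertex 6.0 0.5 1.5
  endloop
 endfacet
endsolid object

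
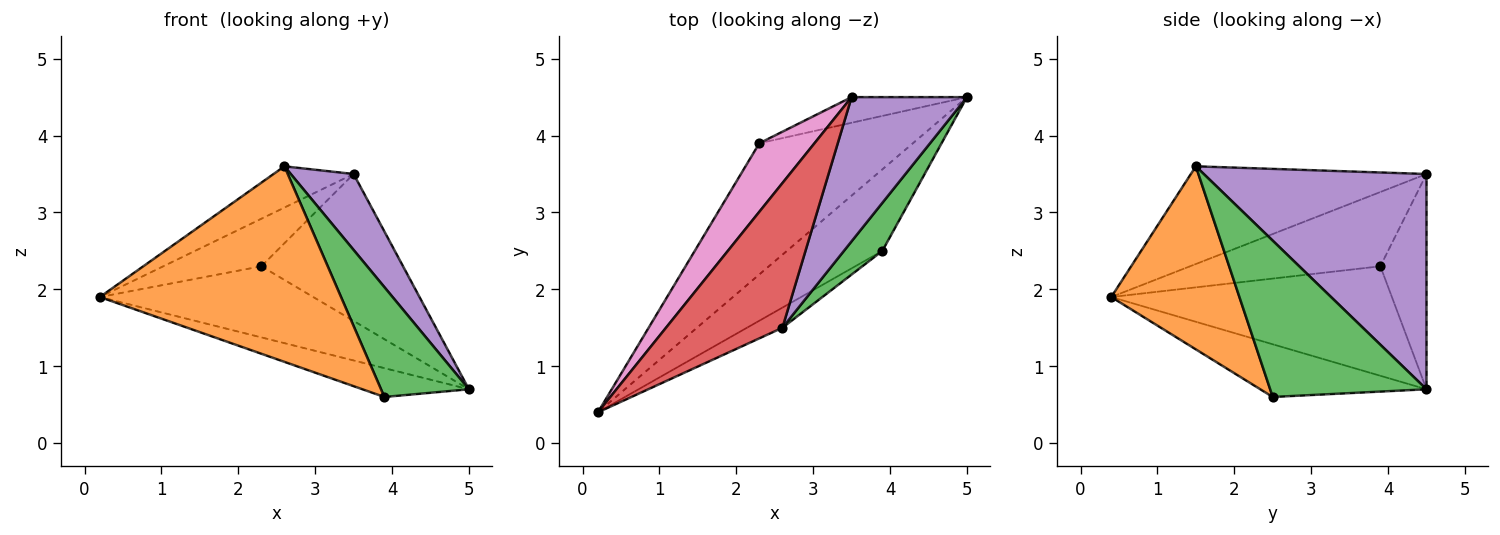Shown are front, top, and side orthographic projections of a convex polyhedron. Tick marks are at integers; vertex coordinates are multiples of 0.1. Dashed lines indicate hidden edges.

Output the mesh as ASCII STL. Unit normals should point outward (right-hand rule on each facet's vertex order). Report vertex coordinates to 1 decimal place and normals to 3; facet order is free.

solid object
 facet normal -0.462 0.296 -0.836
  outer loop
   vertex 3.9 2.5 0.6
   vertex 0.2 0.4 1.9
   vertex 5.0 4.5 0.7
  endloop
 endfacet
 facet normal 0.467 -0.879 -0.091
  outer loop
   vertex 2.6 1.5 3.6
   vertex 0.2 0.4 1.9
   vertex 3.9 2.5 0.6
  endloop
 endfacet
 facet normal 0.852 -0.479 0.210
  outer loop
   vertex 2.6 1.5 3.6
   vertex 3.9 2.5 0.6
   vertex 5.0 4.5 0.7
  endloop
 endfacet
 facet normal -0.628 0.213 0.748
  outer loop
   vertex 3.5 4.5 3.5
   vertex 0.2 0.4 1.9
   vertex 2.6 1.5 3.6
  endloop
 endfacet
 facet normal 0.855 -0.241 0.458
  outer loop
   vertex 3.5 4.5 3.5
   vertex 2.6 1.5 3.6
   vertex 5.0 4.5 0.7
  endloop
 endfacet
 facet normal -0.531 0.404 -0.745
  outer loop
   vertex 2.3 3.9 2.3
   vertex 5.0 4.5 0.7
   vertex 0.2 0.4 1.9
  endloop
 endfacet
 facet normal -0.742 0.382 0.551
  outer loop
   vertex 2.3 3.9 2.3
   vertex 0.2 0.4 1.9
   vertex 3.5 4.5 3.5
  endloop
 endfacet
 facet normal -0.305 0.938 -0.164
  outer loop
   vertex 2.3 3.9 2.3
   vertex 3.5 4.5 3.5
   vertex 5.0 4.5 0.7
  endloop
 endfacet
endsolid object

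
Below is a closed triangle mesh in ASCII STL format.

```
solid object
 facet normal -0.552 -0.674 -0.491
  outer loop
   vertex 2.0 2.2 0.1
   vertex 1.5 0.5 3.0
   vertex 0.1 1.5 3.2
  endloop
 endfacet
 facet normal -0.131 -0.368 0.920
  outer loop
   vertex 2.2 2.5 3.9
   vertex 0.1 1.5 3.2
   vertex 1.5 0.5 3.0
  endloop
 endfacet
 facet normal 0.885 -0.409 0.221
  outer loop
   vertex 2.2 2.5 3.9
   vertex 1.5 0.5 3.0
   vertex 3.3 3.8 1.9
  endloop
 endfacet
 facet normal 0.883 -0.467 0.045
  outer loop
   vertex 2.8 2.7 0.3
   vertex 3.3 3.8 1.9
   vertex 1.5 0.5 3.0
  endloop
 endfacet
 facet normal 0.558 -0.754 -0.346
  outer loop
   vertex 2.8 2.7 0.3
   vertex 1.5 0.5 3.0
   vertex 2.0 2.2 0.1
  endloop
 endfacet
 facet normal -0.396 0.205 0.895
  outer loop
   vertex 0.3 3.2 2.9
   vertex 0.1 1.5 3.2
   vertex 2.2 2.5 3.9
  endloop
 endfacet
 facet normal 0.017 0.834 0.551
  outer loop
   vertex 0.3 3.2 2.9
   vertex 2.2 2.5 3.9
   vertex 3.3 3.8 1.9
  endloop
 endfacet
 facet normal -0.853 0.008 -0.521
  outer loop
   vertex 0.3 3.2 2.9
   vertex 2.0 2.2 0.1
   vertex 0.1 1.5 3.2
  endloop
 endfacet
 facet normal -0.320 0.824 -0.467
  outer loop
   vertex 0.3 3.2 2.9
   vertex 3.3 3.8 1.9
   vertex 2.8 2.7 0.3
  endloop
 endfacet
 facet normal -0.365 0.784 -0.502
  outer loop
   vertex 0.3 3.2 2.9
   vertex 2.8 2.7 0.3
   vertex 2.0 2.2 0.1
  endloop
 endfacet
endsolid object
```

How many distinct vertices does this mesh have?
7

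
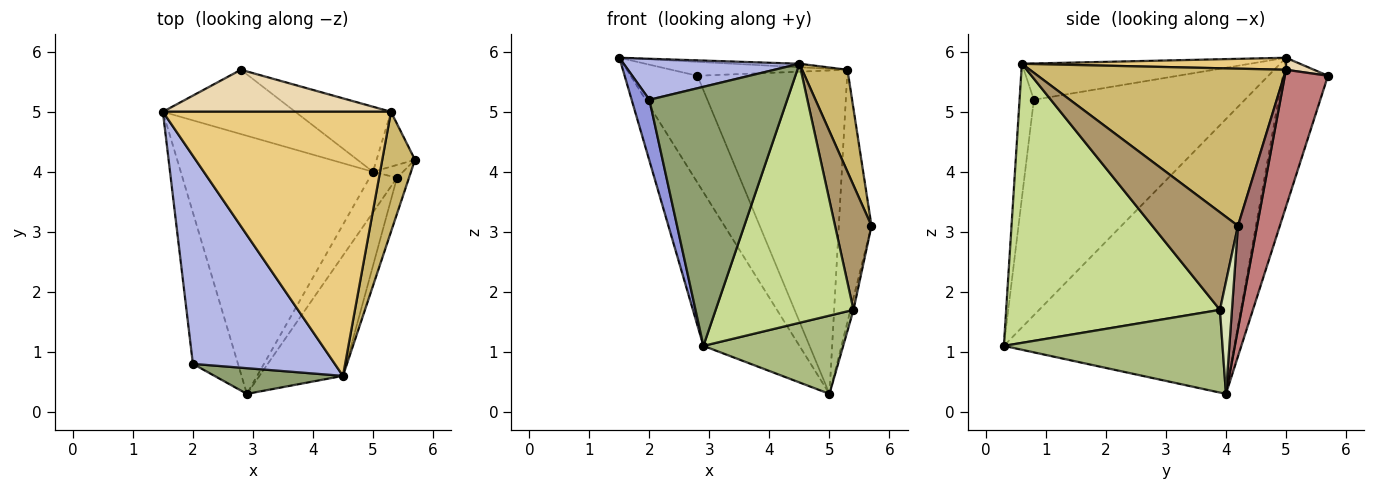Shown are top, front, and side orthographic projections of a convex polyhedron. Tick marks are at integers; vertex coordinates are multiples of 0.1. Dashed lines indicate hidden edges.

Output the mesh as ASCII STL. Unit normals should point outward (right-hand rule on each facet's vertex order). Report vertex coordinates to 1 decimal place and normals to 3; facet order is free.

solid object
 facet normal -0.776 0.323 -0.542
  outer loop
   vertex 5.0 4.0 0.3
   vertex 2.9 0.3 1.1
   vertex 1.5 5.0 5.9
  endloop
 endfacet
 facet normal -0.502 0.741 -0.446
  outer loop
   vertex 2.8 5.7 5.6
   vertex 5.0 4.0 0.3
   vertex 1.5 5.0 5.9
  endloop
 endfacet
 facet normal -0.975 -0.082 -0.204
  outer loop
   vertex 2.0 0.8 5.2
   vertex 1.5 5.0 5.9
   vertex 2.9 0.3 1.1
  endloop
 endfacet
 facet normal -0.243 -0.188 0.952
  outer loop
   vertex 2.0 0.8 5.2
   vertex 4.5 0.6 5.8
   vertex 1.5 5.0 5.9
  endloop
 endfacet
 facet normal -0.103 -0.990 0.098
  outer loop
   vertex 2.0 0.8 5.2
   vertex 2.9 0.3 1.1
   vertex 4.5 0.6 5.8
  endloop
 endfacet
 facet normal 0.812 -0.519 -0.269
  outer loop
   vertex 5.4 3.9 1.7
   vertex 2.9 0.3 1.1
   vertex 5.0 4.0 0.3
  endloop
 endfacet
 facet normal 0.815 -0.525 -0.244
  outer loop
   vertex 5.4 3.9 1.7
   vertex 4.5 0.6 5.8
   vertex 2.9 0.3 1.1
  endloop
 endfacet
 facet normal 0.939 0.235 -0.252
  outer loop
   vertex 5.4 3.9 1.7
   vertex 5.0 4.0 0.3
   vertex 5.7 4.2 3.1
  endloop
 endfacet
 facet normal 0.914 -0.389 -0.113
  outer loop
   vertex 5.4 3.9 1.7
   vertex 5.7 4.2 3.1
   vertex 4.5 0.6 5.8
  endloop
 endfacet
 facet normal 0.965 -0.171 0.201
  outer loop
   vertex 5.3 5.0 5.7
   vertex 4.5 0.6 5.8
   vertex 5.7 4.2 3.1
  endloop
 endfacet
 facet normal 0.053 0.013 0.999
  outer loop
   vertex 5.3 5.0 5.7
   vertex 1.5 5.0 5.9
   vertex 4.5 0.6 5.8
  endloop
 endfacet
 facet normal 0.050 0.314 0.948
  outer loop
   vertex 5.3 5.0 5.7
   vertex 2.8 5.7 5.6
   vertex 1.5 5.0 5.9
  endloop
 endfacet
 facet normal 0.496 0.848 -0.185
  outer loop
   vertex 5.3 5.0 5.7
   vertex 5.7 4.2 3.1
   vertex 5.0 4.0 0.3
  endloop
 endfacet
 facet normal 0.272 0.943 -0.190
  outer loop
   vertex 5.3 5.0 5.7
   vertex 5.0 4.0 0.3
   vertex 2.8 5.7 5.6
  endloop
 endfacet
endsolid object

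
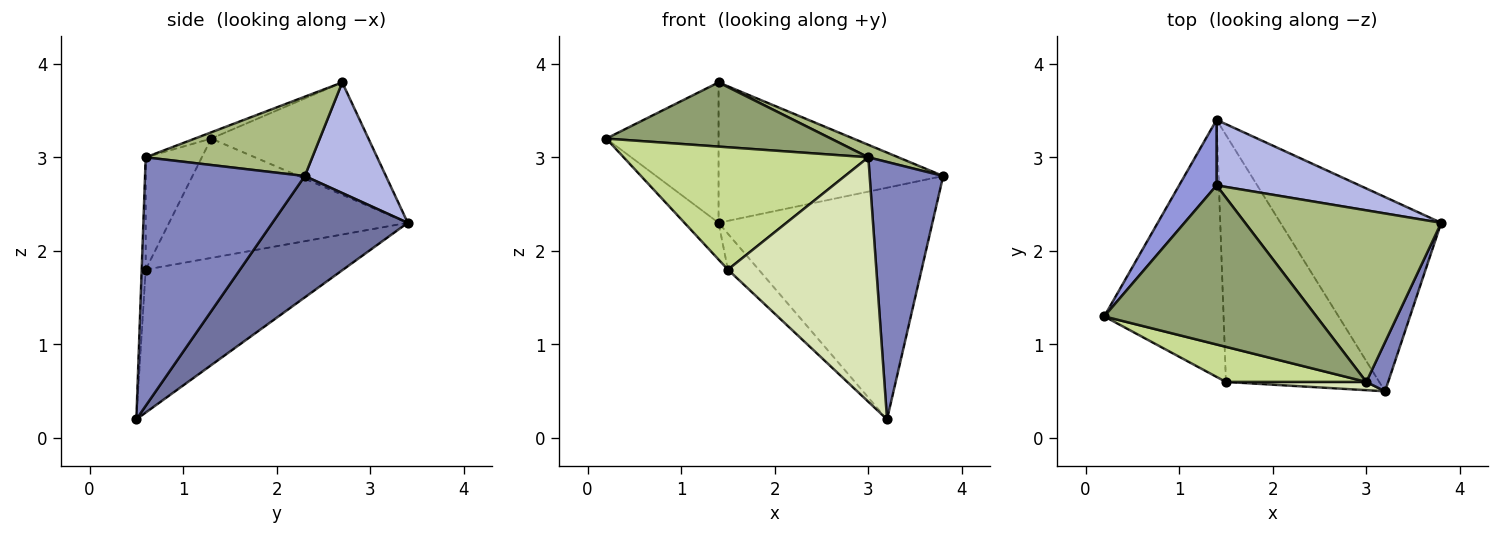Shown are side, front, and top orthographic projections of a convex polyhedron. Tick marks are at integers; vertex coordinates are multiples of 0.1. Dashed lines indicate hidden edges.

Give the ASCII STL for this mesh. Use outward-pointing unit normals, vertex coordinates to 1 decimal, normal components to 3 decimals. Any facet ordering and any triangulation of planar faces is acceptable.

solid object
 facet normal 0.436 0.689 -0.578
  outer loop
   vertex 3.2 0.5 0.2
   vertex 1.4 3.4 2.3
   vertex 3.8 2.3 2.8
  endloop
 endfacet
 facet normal 0.906 -0.417 0.080
  outer loop
   vertex 3.0 0.6 3.0
   vertex 3.2 0.5 0.2
   vertex 3.8 2.3 2.8
  endloop
 endfacet
 facet normal -0.785 0.561 0.262
  outer loop
   vertex 1.4 2.7 3.8
   vertex 1.4 3.4 2.3
   vertex 0.2 1.3 3.2
  endloop
 endfacet
 facet normal 0.311 0.861 0.402
  outer loop
   vertex 1.4 2.7 3.8
   vertex 3.8 2.3 2.8
   vertex 1.4 3.4 2.3
  endloop
 endfacet
 facet normal -0.027 -0.374 0.927
  outer loop
   vertex 1.4 2.7 3.8
   vertex 0.2 1.3 3.2
   vertex 3.0 0.6 3.0
  endloop
 endfacet
 facet normal 0.374 -0.067 0.925
  outer loop
   vertex 1.4 2.7 3.8
   vertex 3.0 0.6 3.0
   vertex 3.8 2.3 2.8
  endloop
 endfacet
 facet normal -0.215 -0.939 0.269
  outer loop
   vertex 1.5 0.6 1.8
   vertex 3.0 0.6 3.0
   vertex 0.2 1.3 3.2
  endloop
 endfacet
 facet normal -0.027 -0.999 0.034
  outer loop
   vertex 1.5 0.6 1.8
   vertex 3.2 0.5 0.2
   vertex 3.0 0.6 3.0
  endloop
 endfacet
 facet normal -0.704 0.101 -0.704
  outer loop
   vertex 1.5 0.6 1.8
   vertex 0.2 1.3 3.2
   vertex 1.4 3.4 2.3
  endloop
 endfacet
 facet normal -0.678 0.106 -0.727
  outer loop
   vertex 1.5 0.6 1.8
   vertex 1.4 3.4 2.3
   vertex 3.2 0.5 0.2
  endloop
 endfacet
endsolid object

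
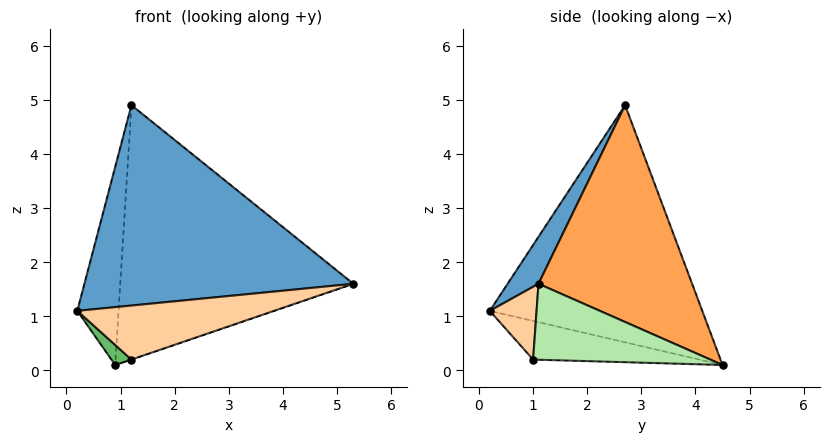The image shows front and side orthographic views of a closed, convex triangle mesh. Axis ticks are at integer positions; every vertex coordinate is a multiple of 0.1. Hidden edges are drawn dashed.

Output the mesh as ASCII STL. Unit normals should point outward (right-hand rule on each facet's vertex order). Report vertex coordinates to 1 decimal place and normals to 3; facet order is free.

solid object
 facet normal 0.097 -0.843 0.529
  outer loop
   vertex 1.2 2.7 4.9
   vertex 0.2 0.2 1.1
   vertex 5.3 1.1 1.6
  endloop
 endfacet
 facet normal -0.973 0.189 0.132
  outer loop
   vertex 1.2 2.7 4.9
   vertex 0.9 4.5 0.1
   vertex 0.2 0.2 1.1
  endloop
 endfacet
 facet normal 0.530 0.804 0.269
  outer loop
   vertex 1.2 2.7 4.9
   vertex 5.3 1.1 1.6
   vertex 0.9 4.5 0.1
  endloop
 endfacet
 facet normal 0.198 -0.831 -0.519
  outer loop
   vertex 1.2 1.0 0.2
   vertex 5.3 1.1 1.6
   vertex 0.2 0.2 1.1
  endloop
 endfacet
 facet normal -0.633 -0.076 -0.771
  outer loop
   vertex 1.2 1.0 0.2
   vertex 0.2 0.2 1.1
   vertex 0.9 4.5 0.1
  endloop
 endfacet
 facet normal 0.323 0.001 -0.946
  outer loop
   vertex 1.2 1.0 0.2
   vertex 0.9 4.5 0.1
   vertex 5.3 1.1 1.6
  endloop
 endfacet
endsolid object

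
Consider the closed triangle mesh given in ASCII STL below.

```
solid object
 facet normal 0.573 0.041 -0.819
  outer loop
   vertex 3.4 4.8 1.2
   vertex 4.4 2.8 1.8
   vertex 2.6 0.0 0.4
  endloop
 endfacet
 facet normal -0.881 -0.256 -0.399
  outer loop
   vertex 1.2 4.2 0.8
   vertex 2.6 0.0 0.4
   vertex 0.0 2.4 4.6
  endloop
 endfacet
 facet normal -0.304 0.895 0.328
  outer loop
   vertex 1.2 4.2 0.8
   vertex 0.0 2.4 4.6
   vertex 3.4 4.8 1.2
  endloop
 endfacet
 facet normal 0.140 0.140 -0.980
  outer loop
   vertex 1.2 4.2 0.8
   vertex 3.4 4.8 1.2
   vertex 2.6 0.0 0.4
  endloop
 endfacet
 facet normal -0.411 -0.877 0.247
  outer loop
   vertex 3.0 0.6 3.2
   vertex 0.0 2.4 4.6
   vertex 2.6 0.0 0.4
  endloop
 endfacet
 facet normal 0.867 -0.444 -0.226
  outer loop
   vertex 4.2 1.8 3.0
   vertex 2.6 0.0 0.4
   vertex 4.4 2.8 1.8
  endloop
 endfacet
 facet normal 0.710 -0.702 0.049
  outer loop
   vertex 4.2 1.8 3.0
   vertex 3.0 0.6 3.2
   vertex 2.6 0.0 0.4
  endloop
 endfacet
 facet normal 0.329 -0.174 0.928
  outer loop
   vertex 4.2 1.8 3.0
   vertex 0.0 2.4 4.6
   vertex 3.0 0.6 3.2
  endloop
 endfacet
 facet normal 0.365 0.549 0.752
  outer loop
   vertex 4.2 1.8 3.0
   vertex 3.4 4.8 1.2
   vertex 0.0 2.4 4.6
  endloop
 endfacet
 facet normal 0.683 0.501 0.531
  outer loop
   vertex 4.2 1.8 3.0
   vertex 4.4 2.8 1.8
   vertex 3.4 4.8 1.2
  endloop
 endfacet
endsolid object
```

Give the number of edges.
15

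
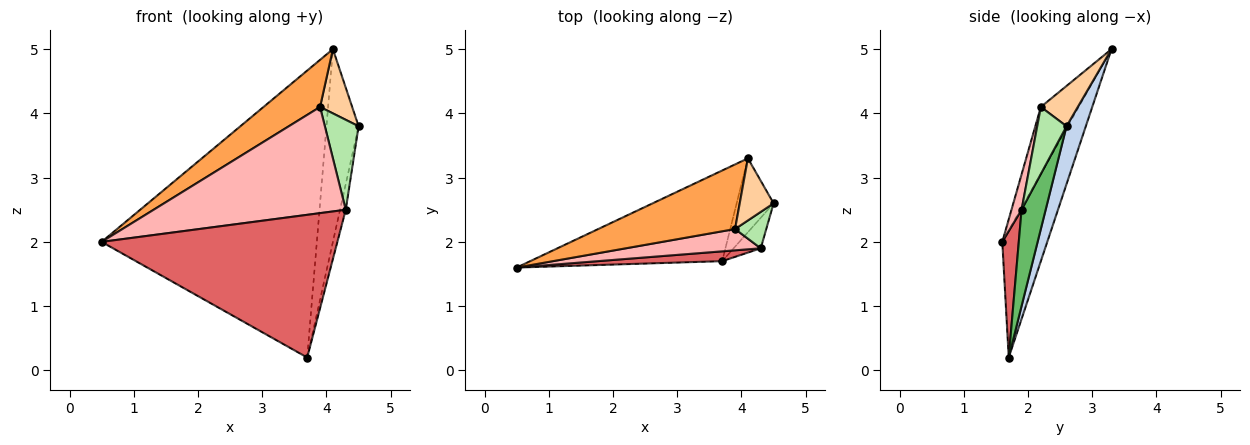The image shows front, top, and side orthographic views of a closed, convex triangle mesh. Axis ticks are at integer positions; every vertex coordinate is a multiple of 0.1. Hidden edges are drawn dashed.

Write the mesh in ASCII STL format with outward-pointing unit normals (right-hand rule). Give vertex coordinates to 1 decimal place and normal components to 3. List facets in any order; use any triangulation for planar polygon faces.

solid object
 facet normal -0.195 0.935 -0.295
  outer loop
   vertex 3.7 1.7 0.2
   vertex 0.5 1.6 2.0
   vertex 4.1 3.3 5.0
  endloop
 endfacet
 facet normal 0.489 0.815 -0.312
  outer loop
   vertex 3.7 1.7 0.2
   vertex 4.1 3.3 5.0
   vertex 4.5 2.6 3.8
  endloop
 endfacet
 facet normal -0.367 -0.548 0.751
  outer loop
   vertex 3.9 2.2 4.1
   vertex 4.1 3.3 5.0
   vertex 0.5 1.6 2.0
  endloop
 endfacet
 facet normal 0.637 -0.554 0.536
  outer loop
   vertex 3.9 2.2 4.1
   vertex 4.5 2.6 3.8
   vertex 4.1 3.3 5.0
  endloop
 endfacet
 facet normal 0.938 0.222 -0.264
  outer loop
   vertex 4.3 1.9 2.5
   vertex 3.7 1.7 0.2
   vertex 4.5 2.6 3.8
  endloop
 endfacet
 facet normal 0.627 -0.722 0.292
  outer loop
   vertex 4.3 1.9 2.5
   vertex 4.5 2.6 3.8
   vertex 3.9 2.2 4.1
  endloop
 endfacet
 facet normal 0.070 -0.995 0.068
  outer loop
   vertex 4.3 1.9 2.5
   vertex 0.5 1.6 2.0
   vertex 3.7 1.7 0.2
  endloop
 endfacet
 facet normal 0.051 -0.979 0.196
  outer loop
   vertex 4.3 1.9 2.5
   vertex 3.9 2.2 4.1
   vertex 0.5 1.6 2.0
  endloop
 endfacet
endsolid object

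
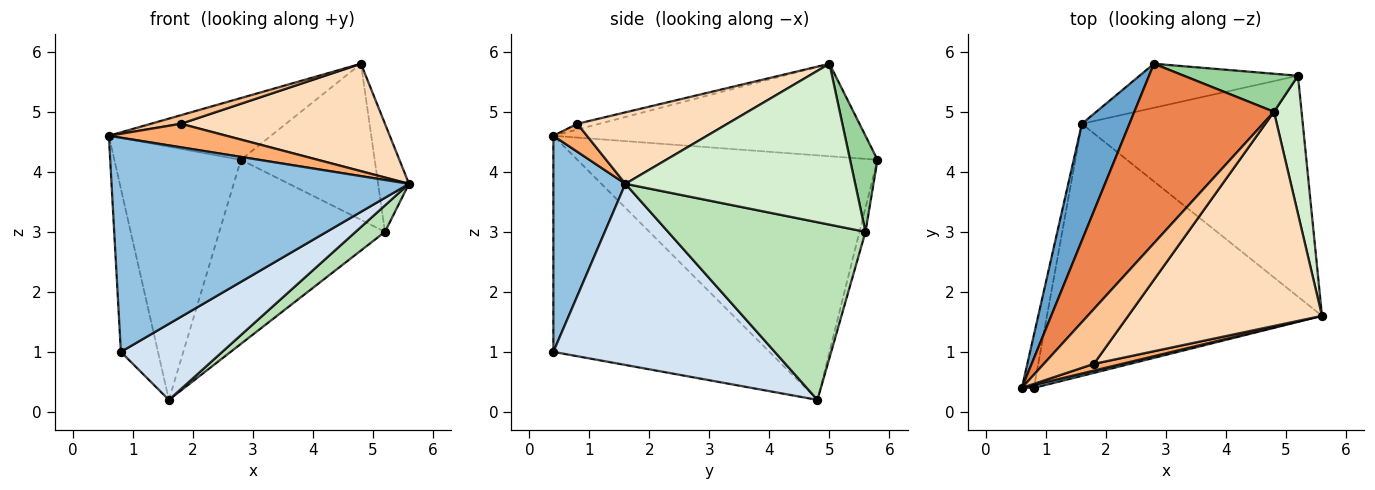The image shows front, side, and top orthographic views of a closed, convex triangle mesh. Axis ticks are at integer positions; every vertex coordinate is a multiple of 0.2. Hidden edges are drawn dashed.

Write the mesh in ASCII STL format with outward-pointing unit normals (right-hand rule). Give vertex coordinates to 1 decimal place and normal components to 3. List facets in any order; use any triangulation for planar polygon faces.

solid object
 facet normal -0.907 0.383 0.176
  outer loop
   vertex 1.6 4.8 0.2
   vertex 0.6 0.4 4.6
   vertex 2.8 5.8 4.2
  endloop
 endfacet
 facet normal 0.235 -0.972 0.013
  outer loop
   vertex 0.8 0.4 1.0
   vertex 5.6 1.6 3.8
   vertex 0.6 0.4 4.6
  endloop
 endfacet
 facet normal -0.984 0.169 -0.055
  outer loop
   vertex 0.8 0.4 1.0
   vertex 0.6 0.4 4.6
   vertex 1.6 4.8 0.2
  endloop
 endfacet
 facet normal 0.533 -0.244 -0.810
  outer loop
   vertex 0.8 0.4 1.0
   vertex 1.6 4.8 0.2
   vertex 5.6 1.6 3.8
  endloop
 endfacet
 facet normal -0.531 0.276 0.801
  outer loop
   vertex 4.8 5.0 5.8
   vertex 2.8 5.8 4.2
   vertex 0.6 0.4 4.6
  endloop
 endfacet
 facet normal 0.265 -0.927 0.265
  outer loop
   vertex 1.8 0.8 4.8
   vertex 0.6 0.4 4.6
   vertex 5.6 1.6 3.8
  endloop
 endfacet
 facet normal -0.112 -0.153 0.982
  outer loop
   vertex 1.8 0.8 4.8
   vertex 4.8 5.0 5.8
   vertex 0.6 0.4 4.6
  endloop
 endfacet
 facet normal 0.313 -0.426 0.849
  outer loop
   vertex 1.8 0.8 4.8
   vertex 5.6 1.6 3.8
   vertex 4.8 5.0 5.8
  endloop
 endfacet
 facet normal -0.035 0.972 -0.232
  outer loop
   vertex 5.2 5.6 3.0
   vertex 1.6 4.8 0.2
   vertex 2.8 5.8 4.2
  endloop
 endfacet
 facet normal 0.195 0.953 0.232
  outer loop
   vertex 5.2 5.6 3.0
   vertex 2.8 5.8 4.2
   vertex 4.8 5.0 5.8
  endloop
 endfacet
 facet normal 0.624 -0.093 -0.776
  outer loop
   vertex 5.2 5.6 3.0
   vertex 5.6 1.6 3.8
   vertex 1.6 4.8 0.2
  endloop
 endfacet
 facet normal 0.977 0.131 0.168
  outer loop
   vertex 5.2 5.6 3.0
   vertex 4.8 5.0 5.8
   vertex 5.6 1.6 3.8
  endloop
 endfacet
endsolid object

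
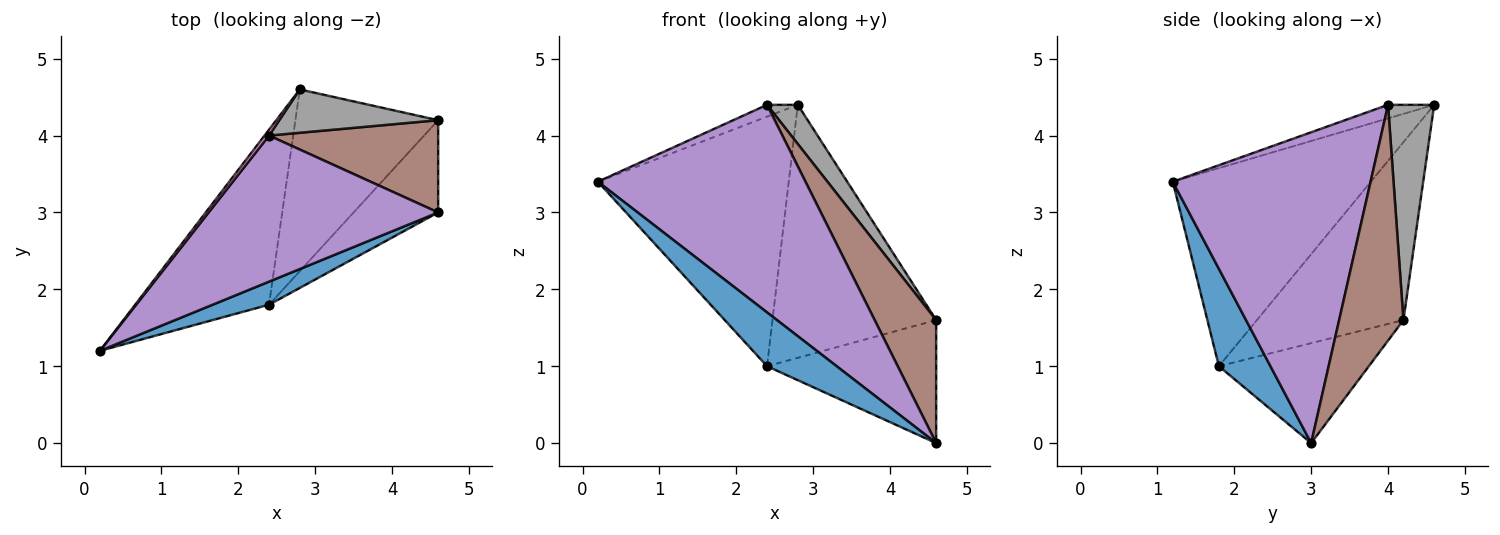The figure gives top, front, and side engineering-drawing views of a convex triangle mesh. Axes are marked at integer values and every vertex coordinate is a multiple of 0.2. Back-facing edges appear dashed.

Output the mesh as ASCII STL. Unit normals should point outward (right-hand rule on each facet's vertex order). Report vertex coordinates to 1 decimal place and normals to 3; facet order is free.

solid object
 facet normal 0.563 -0.760 0.326
  outer loop
   vertex 2.4 1.8 1.0
   vertex 4.6 3.0 0.0
   vertex 0.2 1.2 3.4
  endloop
 endfacet
 facet normal -0.648 0.624 -0.438
  outer loop
   vertex 2.4 1.8 1.0
   vertex 0.2 1.2 3.4
   vertex 2.8 4.6 4.4
  endloop
 endfacet
 facet normal -0.578 0.653 -0.489
  outer loop
   vertex 2.4 1.8 1.0
   vertex 4.6 4.2 1.6
   vertex 4.6 3.0 0.0
  endloop
 endfacet
 facet normal -0.588 0.657 -0.472
  outer loop
   vertex 2.4 1.8 1.0
   vertex 2.8 4.6 4.4
   vertex 4.6 4.2 1.6
  endloop
 endfacet
 facet normal 0.615 -0.645 0.454
  outer loop
   vertex 2.4 4.0 4.4
   vertex 0.2 1.2 3.4
   vertex 4.6 3.0 0.0
  endloop
 endfacet
 facet normal 0.642 -0.614 0.460
  outer loop
   vertex 2.4 4.0 4.4
   vertex 4.6 3.0 0.0
   vertex 4.6 4.2 1.6
  endloop
 endfacet
 facet normal -0.802 0.535 0.267
  outer loop
   vertex 2.4 4.0 4.4
   vertex 2.8 4.6 4.4
   vertex 0.2 1.2 3.4
  endloop
 endfacet
 facet normal 0.709 -0.473 0.523
  outer loop
   vertex 2.4 4.0 4.4
   vertex 4.6 4.2 1.6
   vertex 2.8 4.6 4.4
  endloop
 endfacet
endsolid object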